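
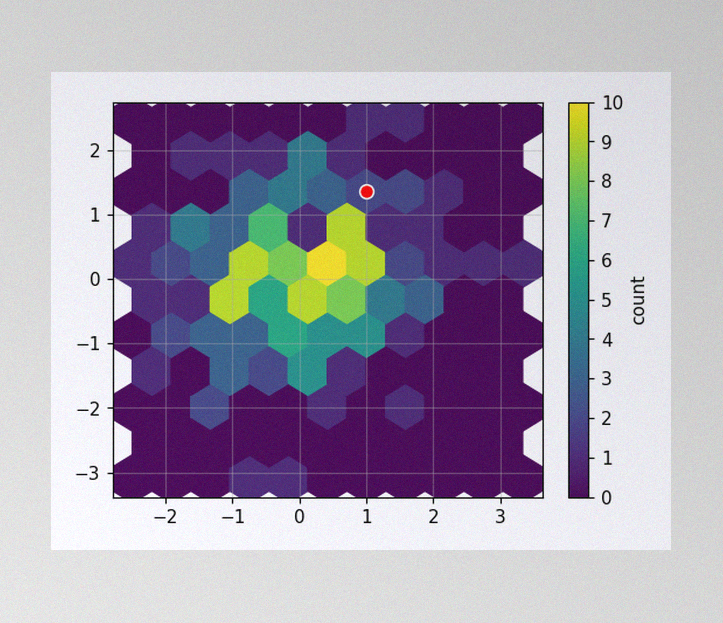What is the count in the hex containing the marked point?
The image has some photo noise and uneven lighting. The marked hex reads 2 on the colorbar.

2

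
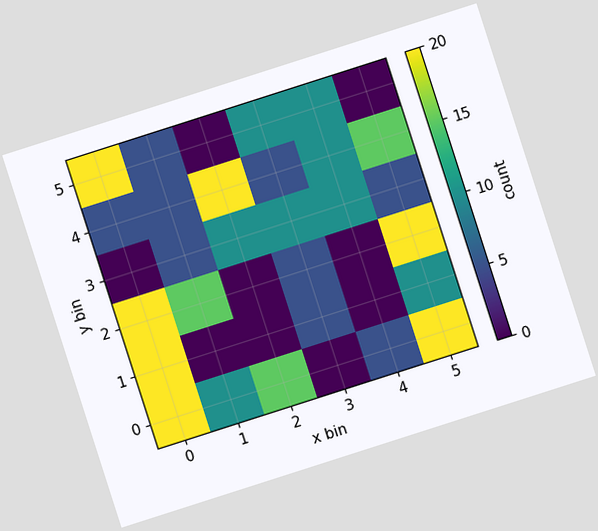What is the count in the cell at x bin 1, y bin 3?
The chart is tilted about 18° counter-clockwise. Matching the cell (1, 3) against the colorbar gives 5.

5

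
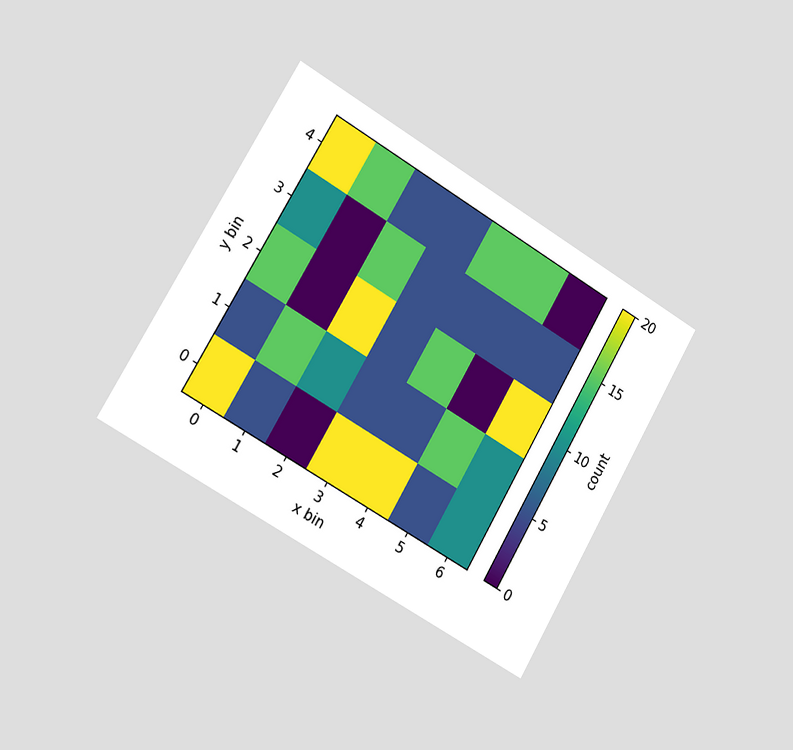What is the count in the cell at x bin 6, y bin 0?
The chart is tilted about 30° clockwise and viewed slightly from the left. Matching the cell (6, 0) against the colorbar gives 10.

10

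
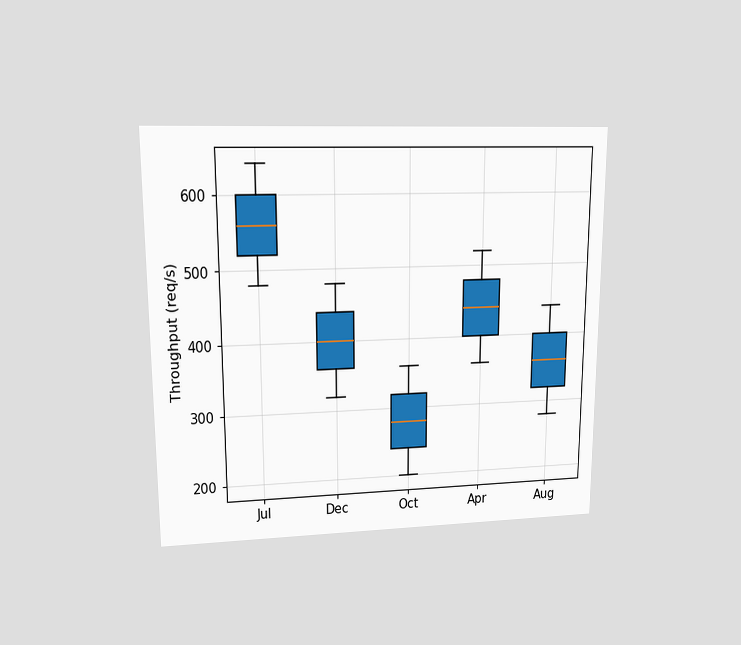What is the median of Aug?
The chart is viewed at a slight angle. The median line in the Aug box sits at 360req/s.

360req/s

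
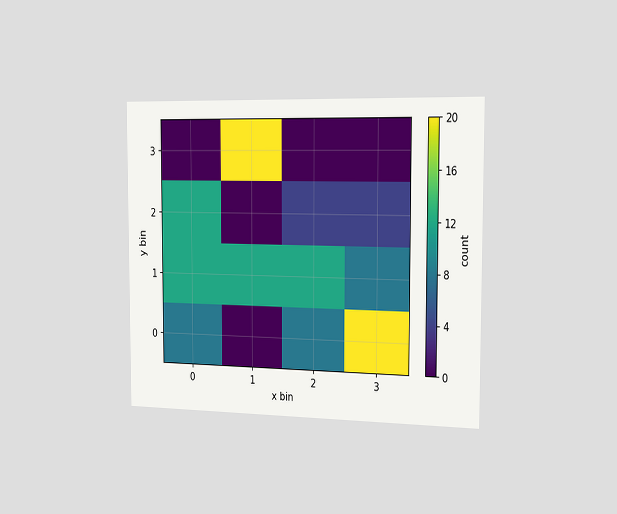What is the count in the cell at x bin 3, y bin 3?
The chart is viewed slightly from the right. Matching the cell (3, 3) against the colorbar gives 0.

0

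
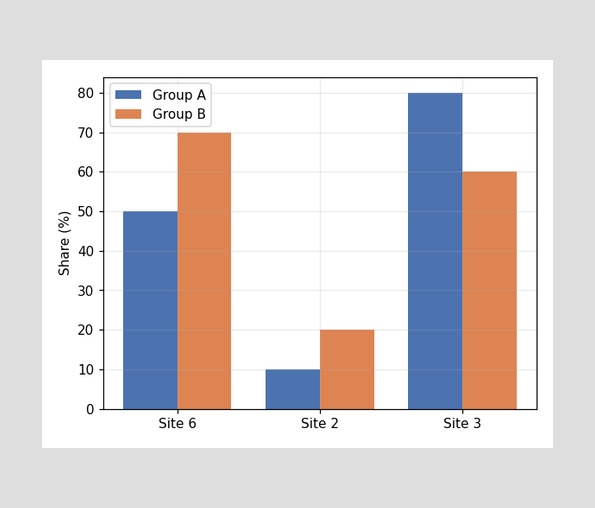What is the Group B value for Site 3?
The Group B bar at Site 3 reaches 60% on the y-axis.

60%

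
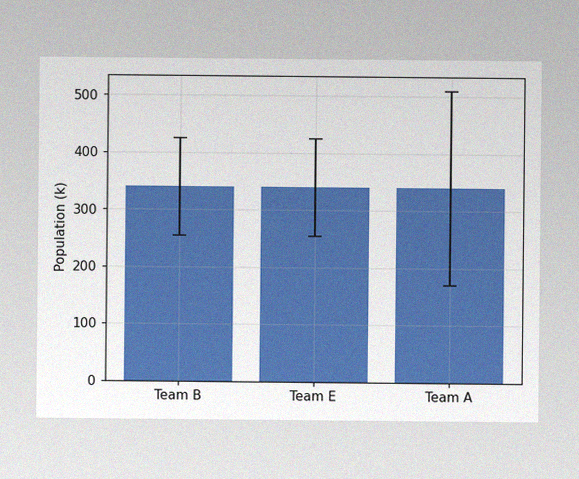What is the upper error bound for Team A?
510k

The image has some photo noise and uneven lighting. The Team A bar's upper whisker reaches 510k.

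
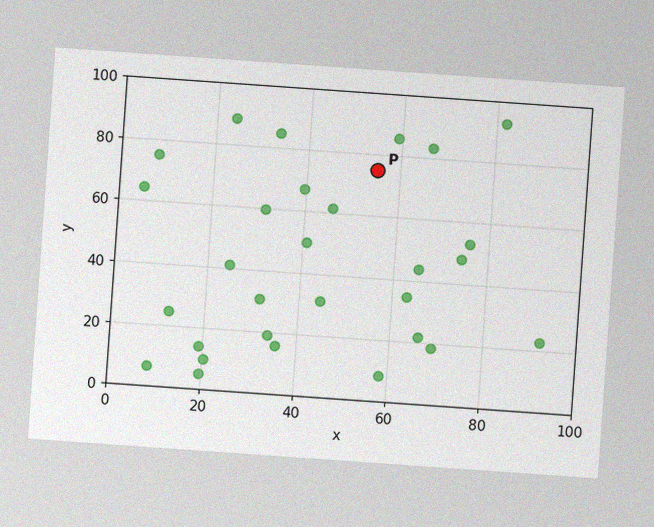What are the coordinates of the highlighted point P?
(55, 75)

The chart is tilted about 4° clockwise, with some photo noise. Following the gridlines from P to each axis, P sits at (55, 75).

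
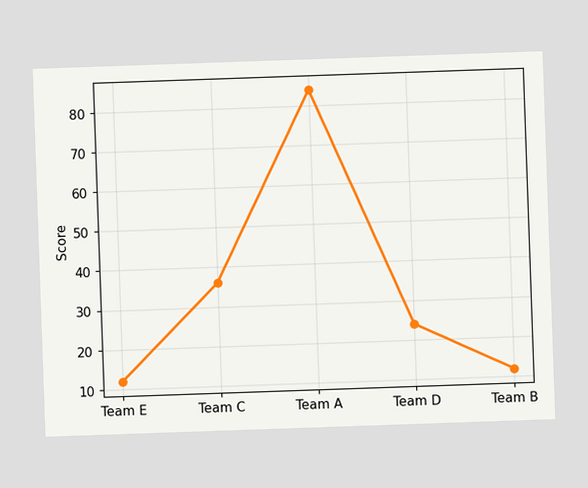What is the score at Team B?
At Team B, the line is at 12.

12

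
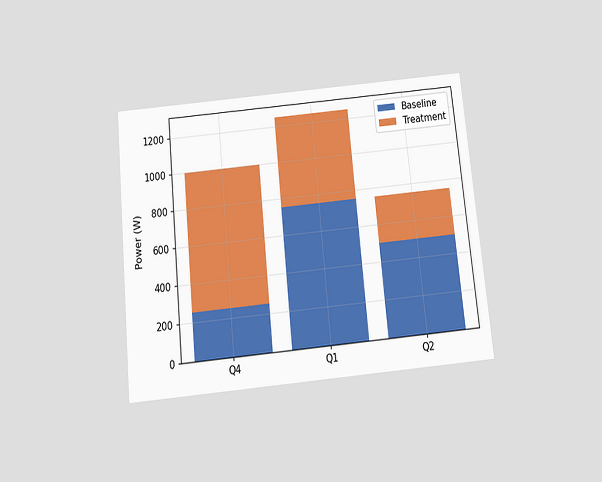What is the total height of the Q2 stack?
The chart is tilted about 6° counter-clockwise and viewed slightly from below. The Q2 stack's top reaches 750W on the y-axis.

750W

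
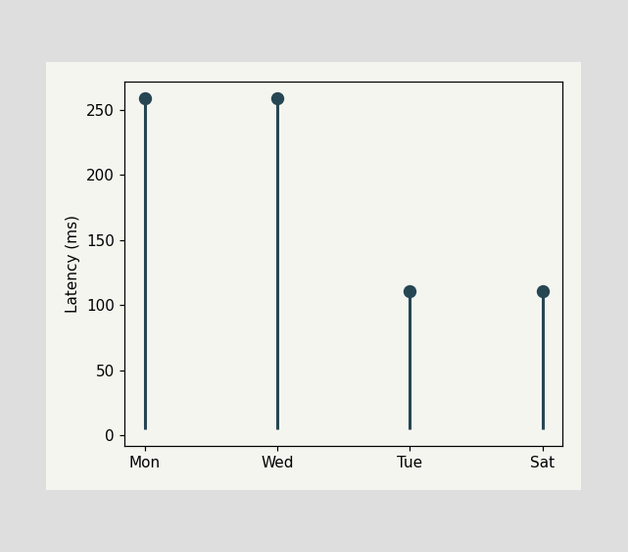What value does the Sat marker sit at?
The Sat marker sits at 111ms.

111ms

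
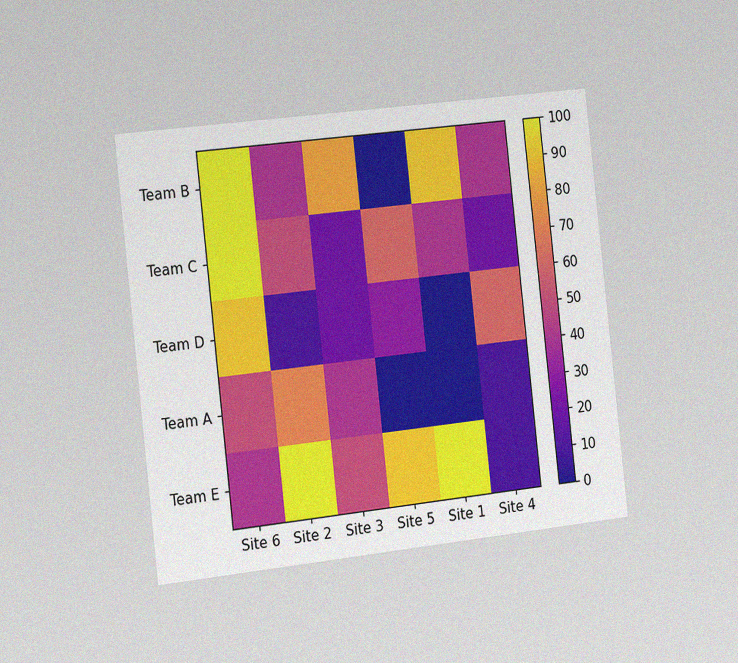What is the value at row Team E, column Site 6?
40

The chart is tilted about 6° counter-clockwise and viewed slightly from the left, with some photo noise. Matching cell (Team E, Site 6) against the colorbar gives 40.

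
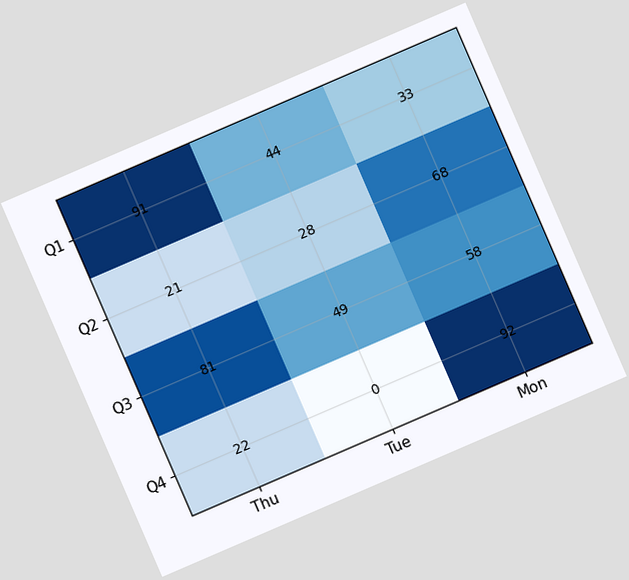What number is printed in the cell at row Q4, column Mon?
The chart is tilted about 23° counter-clockwise. The (Q4, Mon) cell reads 92.

92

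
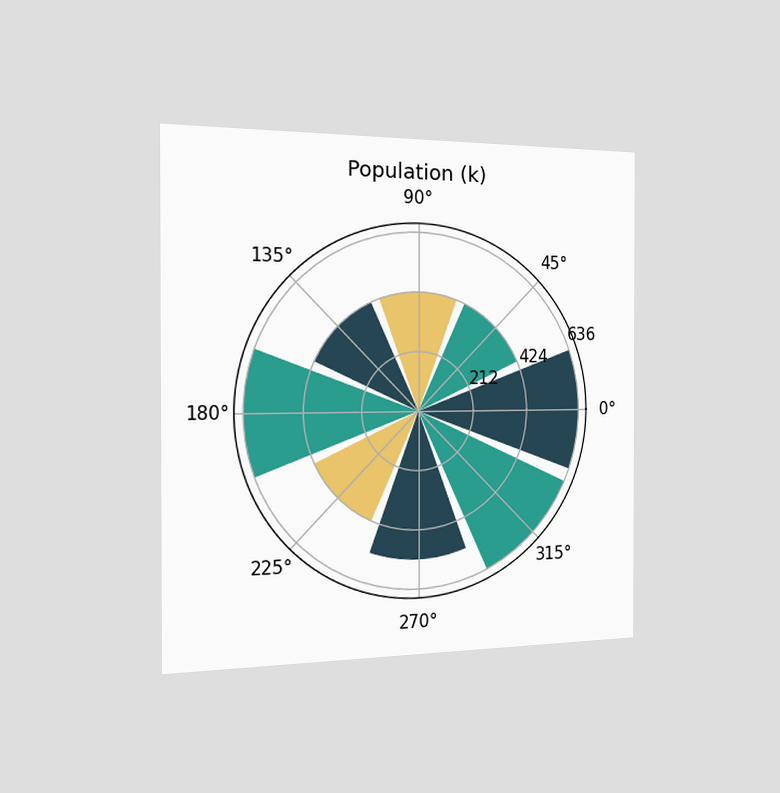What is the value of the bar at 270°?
530k

The chart is viewed slightly from the left. The bar at 270° reaches 530k on the radial axis.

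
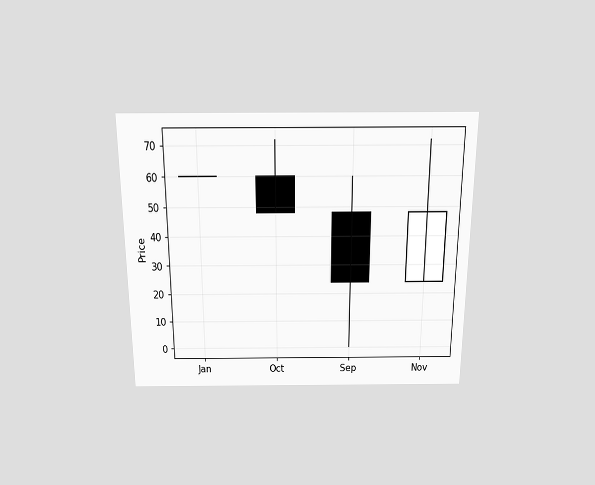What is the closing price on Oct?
48

The chart is viewed slightly from above. The Oct candle closes at 48.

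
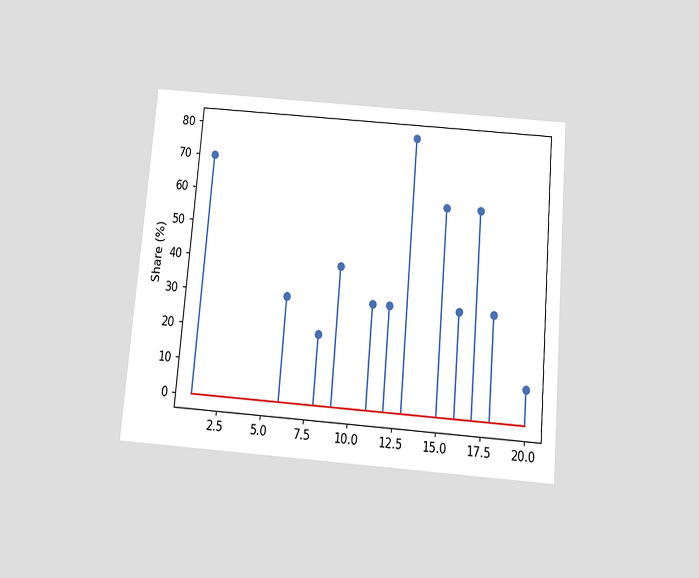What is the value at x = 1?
The chart is tilted about 5° clockwise and viewed slightly from below. The stem at x=1 reaches 70%.

70%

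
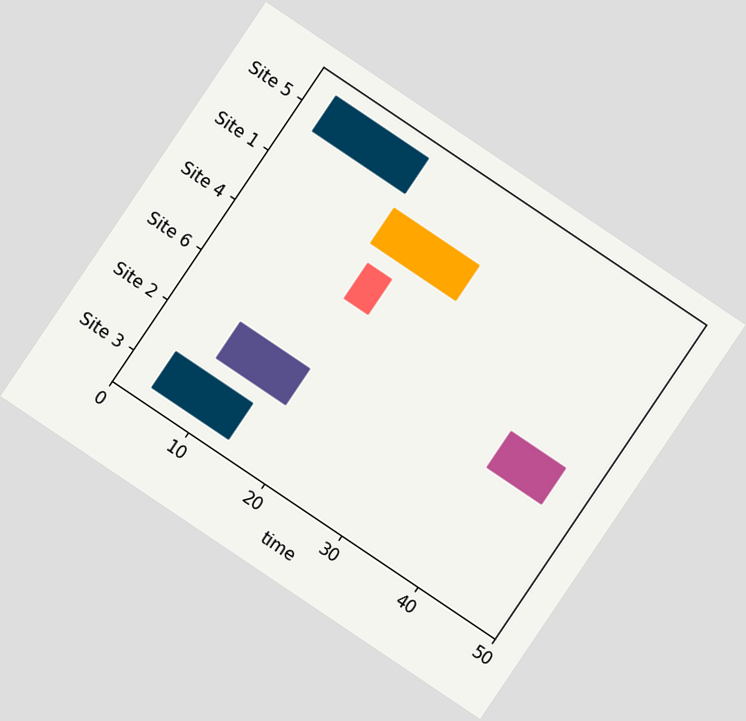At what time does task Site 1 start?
15

The chart is tilted about 34° clockwise. The Site 1 bar begins at t=15.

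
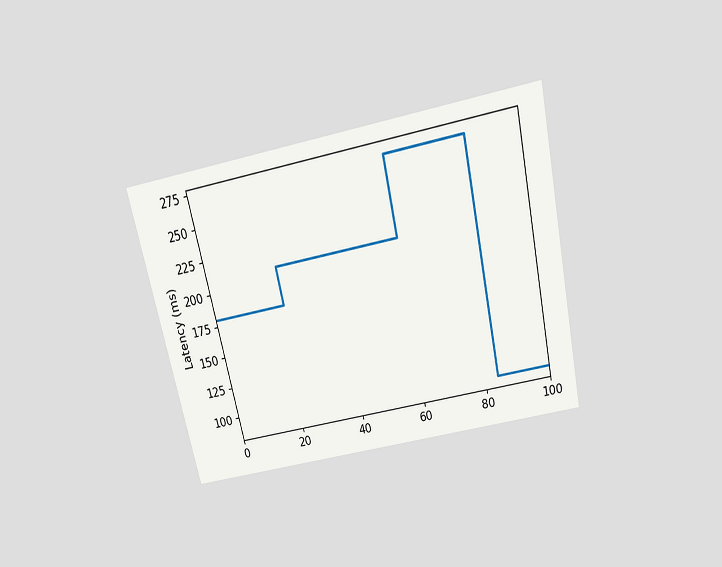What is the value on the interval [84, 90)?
The chart is tilted about 13° counter-clockwise and viewed slightly from above. On [84, 90) the step sits at 90ms.

90ms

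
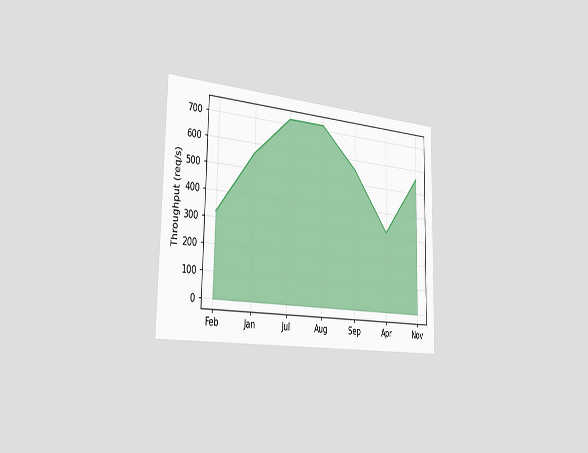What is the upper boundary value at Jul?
The chart is viewed slightly from the left. At Jul the upper boundary is at 720req/s.

720req/s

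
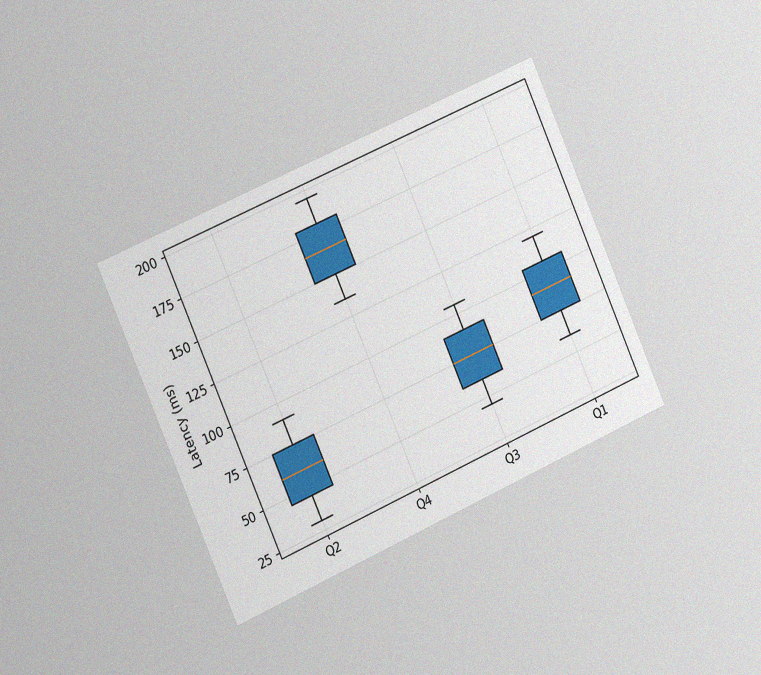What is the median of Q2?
60ms

The chart is tilted about 24° counter-clockwise and viewed slightly from the left, with some photo noise. The median line in the Q2 box sits at 60ms.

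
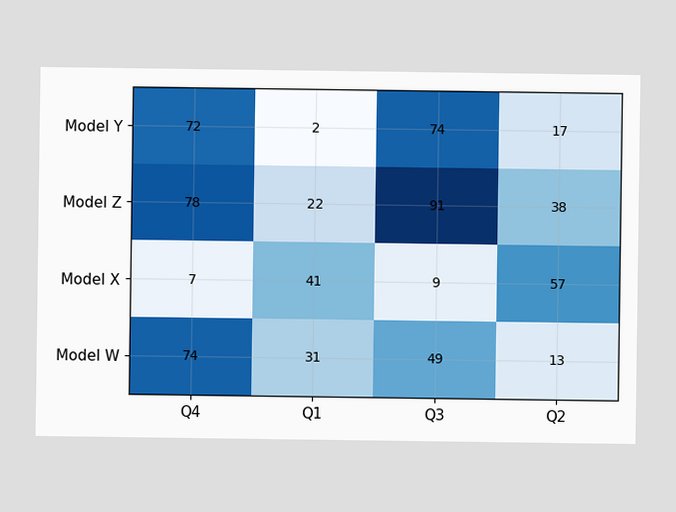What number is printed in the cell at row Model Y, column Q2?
17

The (Model Y, Q2) cell reads 17.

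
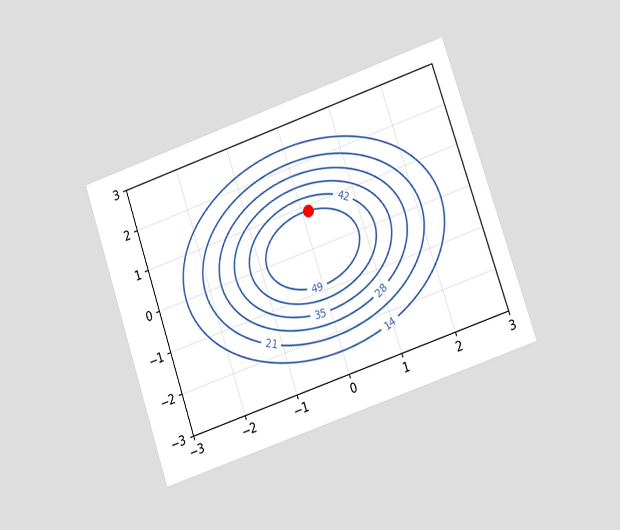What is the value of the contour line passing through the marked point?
49

The chart is tilted about 19° counter-clockwise and viewed at a slight angle. The marked point sits on the contour labelled 49.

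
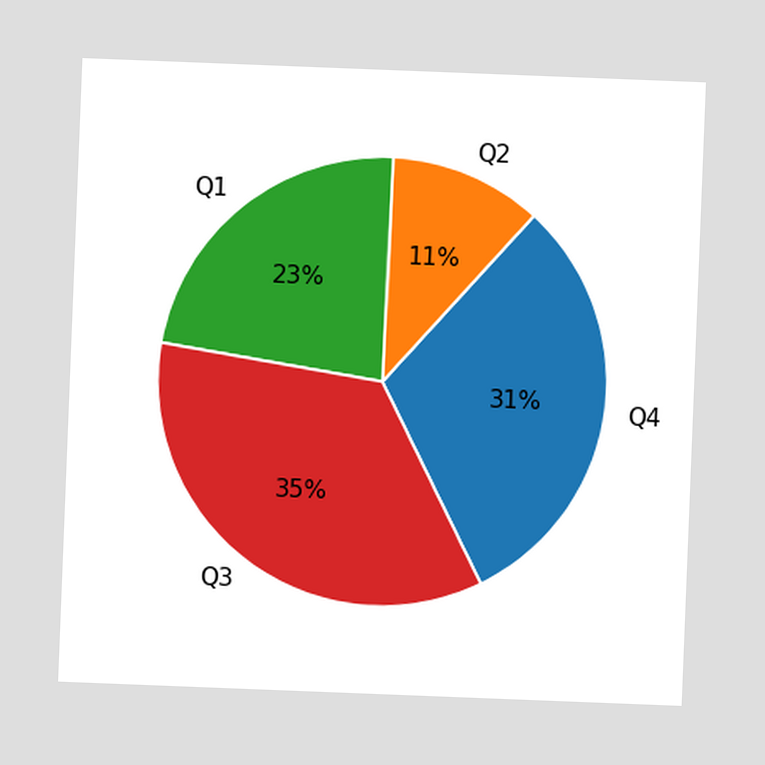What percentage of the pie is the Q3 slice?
The chart is tilted about 2° clockwise. The Q3 slice takes up 35% of the pie.

35%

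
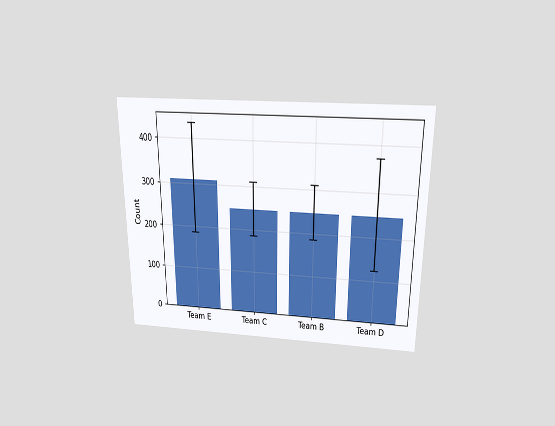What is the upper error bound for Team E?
The chart is viewed slightly from above. The Team E bar's upper whisker reaches 434.

434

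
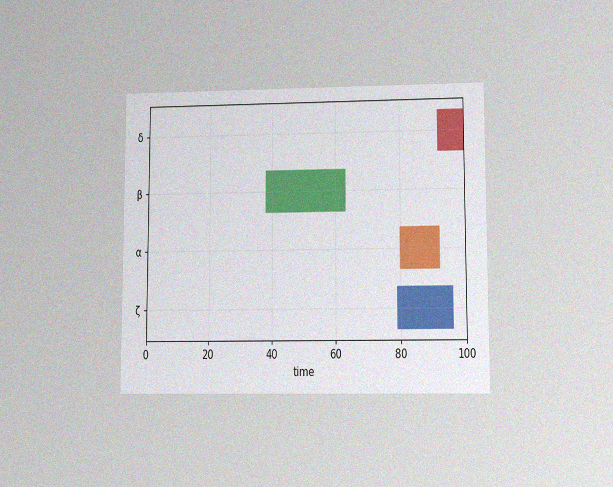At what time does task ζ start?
79

The chart is viewed at a slight angle, with some photo noise. The ζ bar begins at t=79.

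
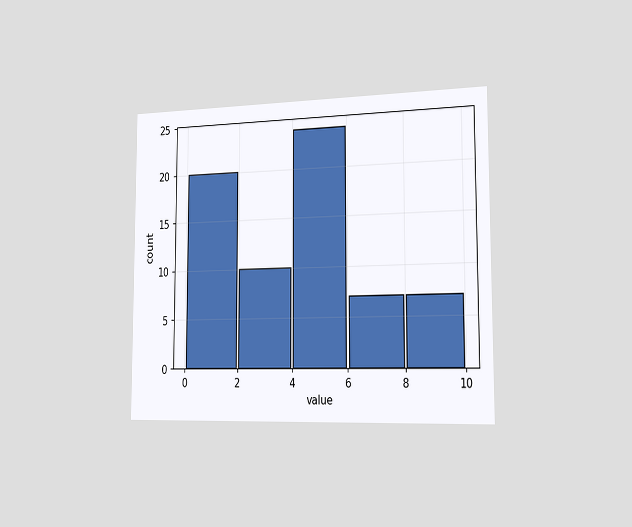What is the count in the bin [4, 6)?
The chart is viewed slightly from the right. The [4, 6) bin has height 24.

24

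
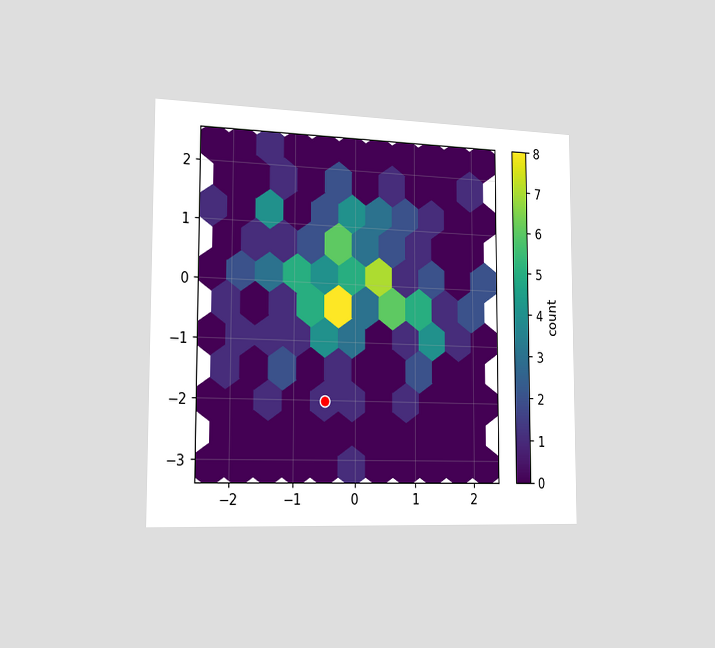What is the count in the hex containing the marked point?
The chart is viewed slightly from the left. The marked hex reads 1 on the colorbar.

1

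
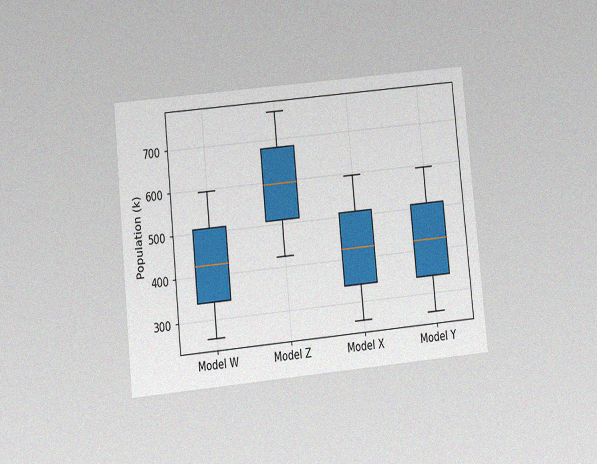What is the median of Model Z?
595k

The chart is tilted about 6° counter-clockwise and viewed slightly from below, with some photo noise. The median line in the Model Z box sits at 595k.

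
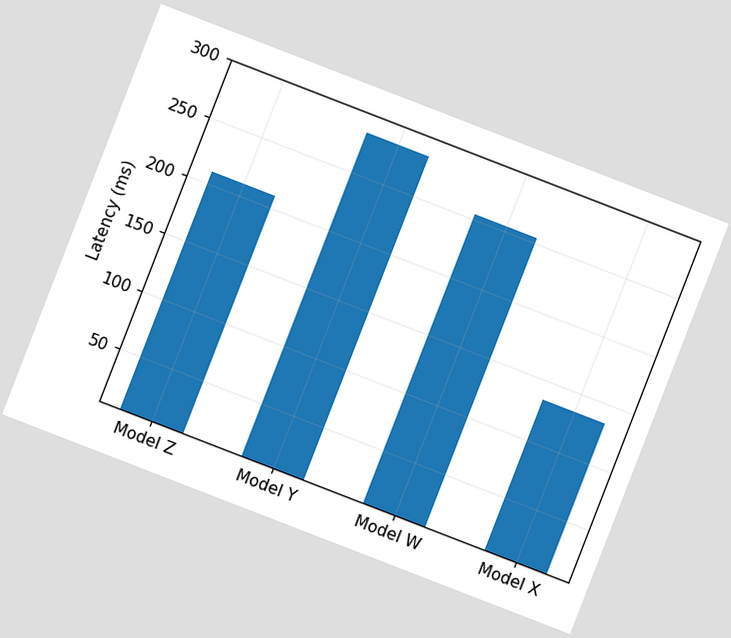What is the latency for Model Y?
The chart is tilted about 21° clockwise. Reading along the chart's y-axis, the Model Y bar reaches 285ms.

285ms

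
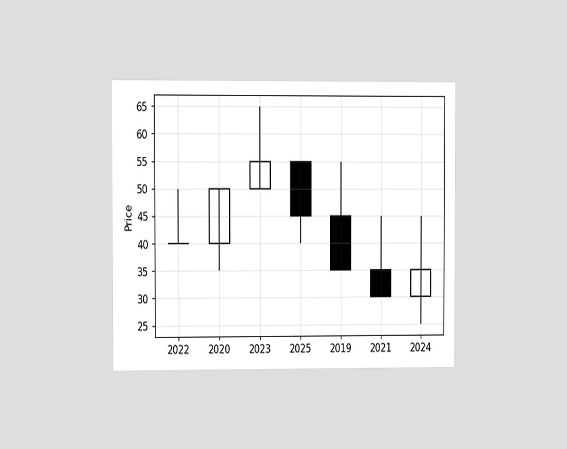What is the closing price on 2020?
50

The chart is viewed at a slight angle. The 2020 candle closes at 50.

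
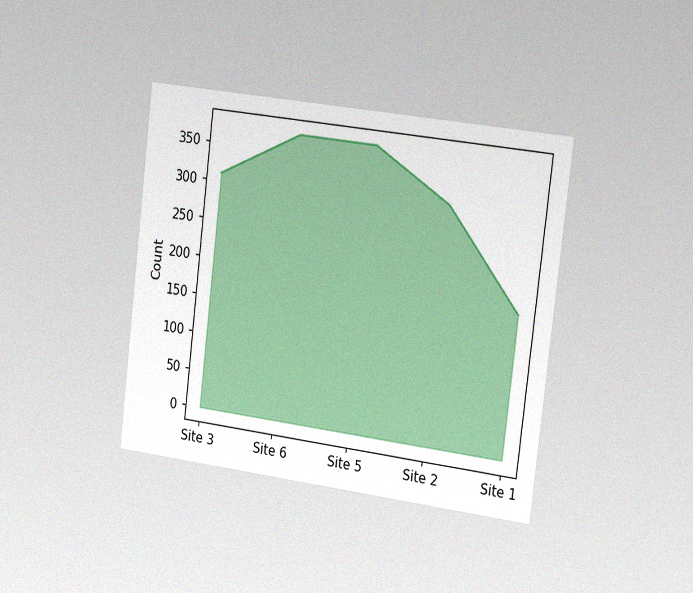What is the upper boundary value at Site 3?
The chart is tilted about 7° clockwise and viewed slightly from the right, with some photo noise. At Site 3 the upper boundary is at 310.

310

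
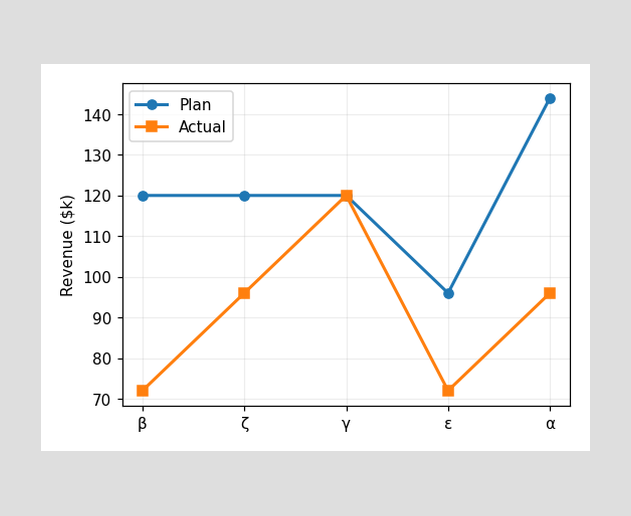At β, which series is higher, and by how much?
Plan, by $48k

At β, Plan sits above the other line by $48k.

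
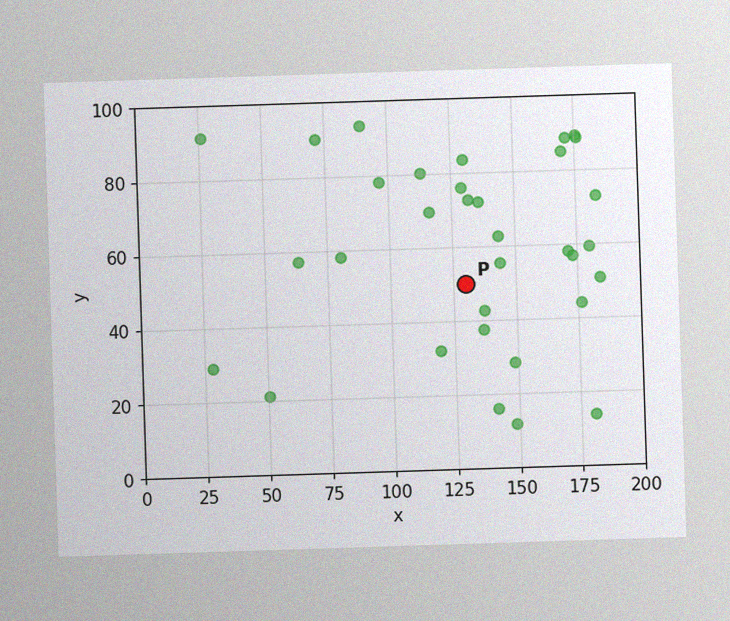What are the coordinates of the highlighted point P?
(130, 50)

The image has some photo noise and uneven lighting. Following the gridlines from P to each axis, P sits at (130, 50).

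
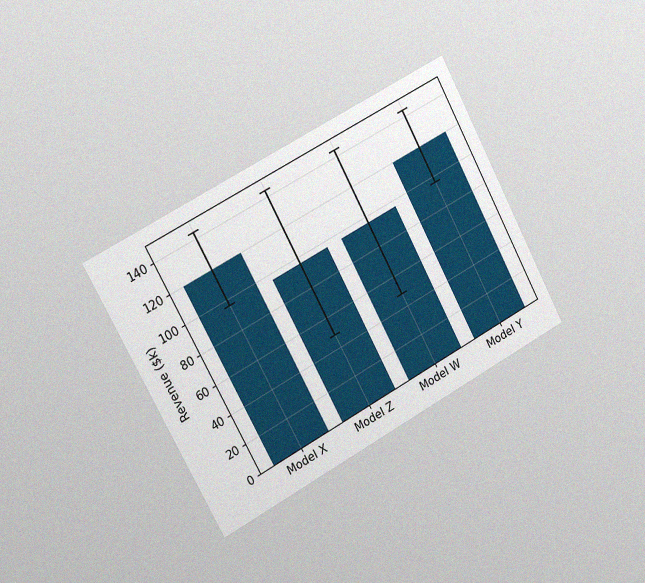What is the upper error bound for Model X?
$144k

The chart is tilted about 28° counter-clockwise and viewed slightly from the left, with some photo noise. The Model X bar's upper whisker reaches $144k.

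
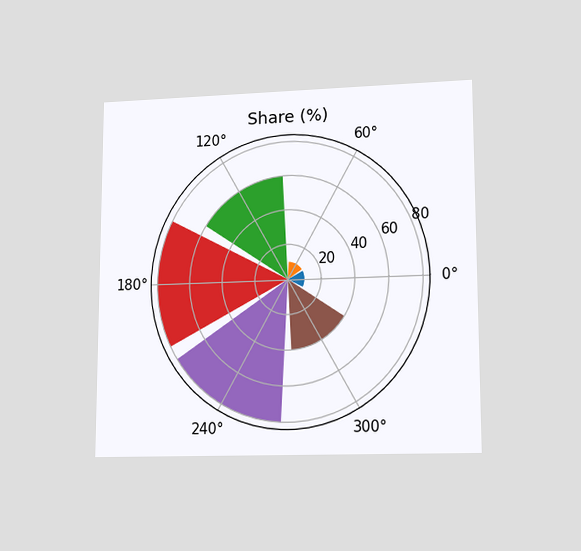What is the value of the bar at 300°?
The chart is viewed at a slight angle. The bar at 300° reaches 40% on the radial axis.

40%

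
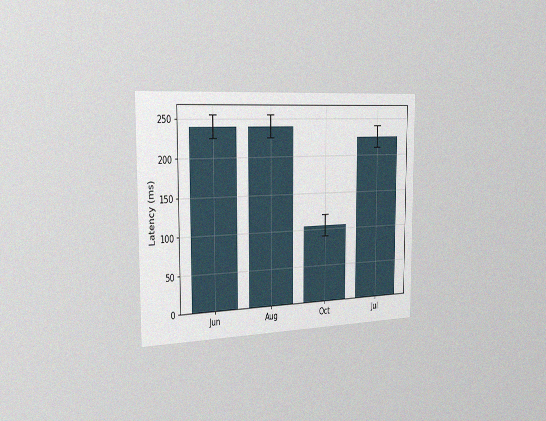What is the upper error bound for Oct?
The chart is viewed slightly from the left, with some photo noise. The Oct bar's upper whisker reaches 120ms.

120ms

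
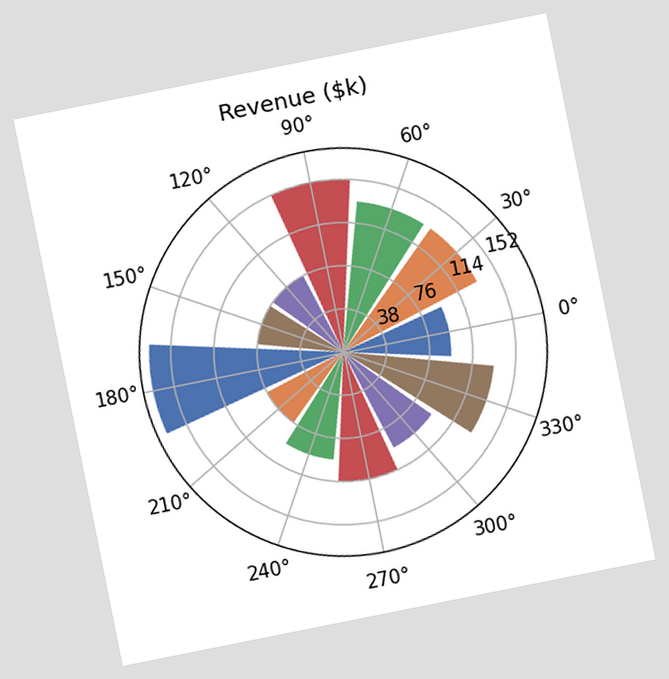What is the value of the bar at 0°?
The chart is tilted about 11° counter-clockwise. The bar at 0° reaches $95k on the radial axis.

$95k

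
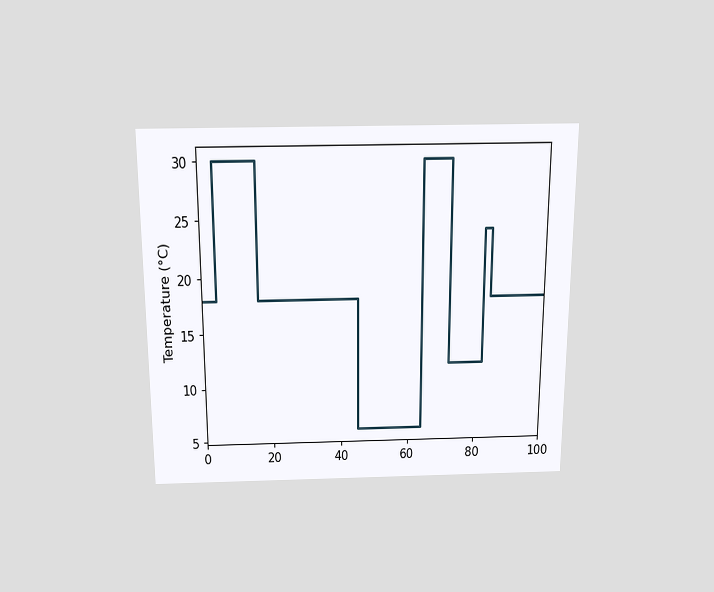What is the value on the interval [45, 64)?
6°C

The chart is viewed slightly from above. On [45, 64) the step sits at 6°C.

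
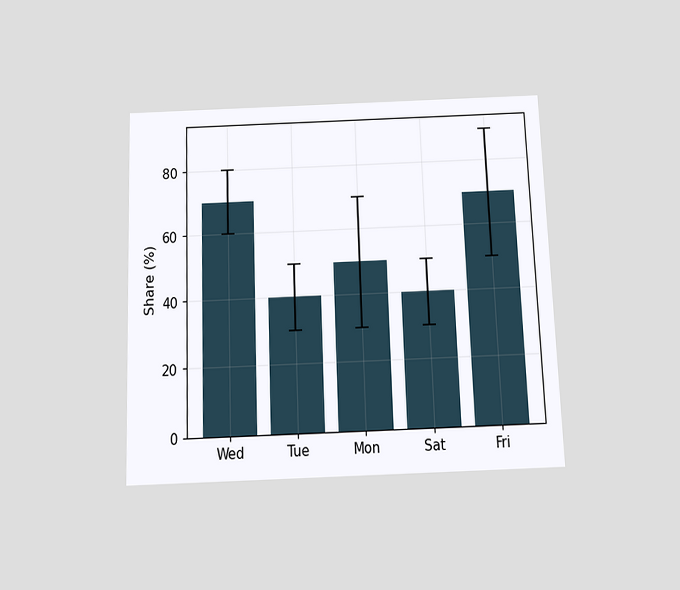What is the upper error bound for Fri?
90%

The chart is tilted about 2° counter-clockwise and viewed slightly from below. The Fri bar's upper whisker reaches 90%.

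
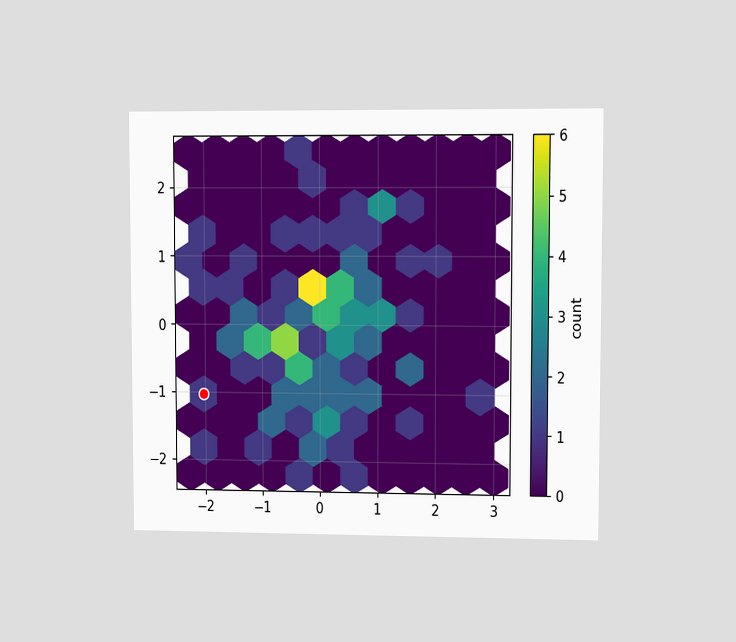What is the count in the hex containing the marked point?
1

The chart is viewed at a slight angle. The marked hex reads 1 on the colorbar.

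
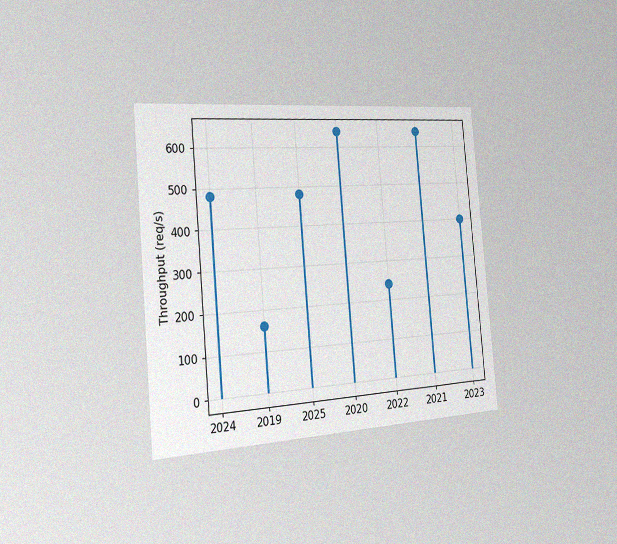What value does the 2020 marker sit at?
640req/s

The chart is tilted about 5° counter-clockwise and viewed slightly from the left, with some photo noise. The 2020 marker sits at 640req/s.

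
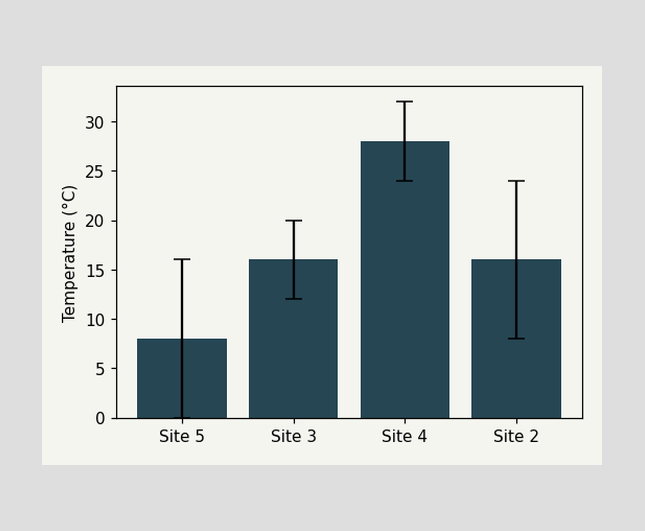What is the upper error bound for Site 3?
20°C

The Site 3 bar's upper whisker reaches 20°C.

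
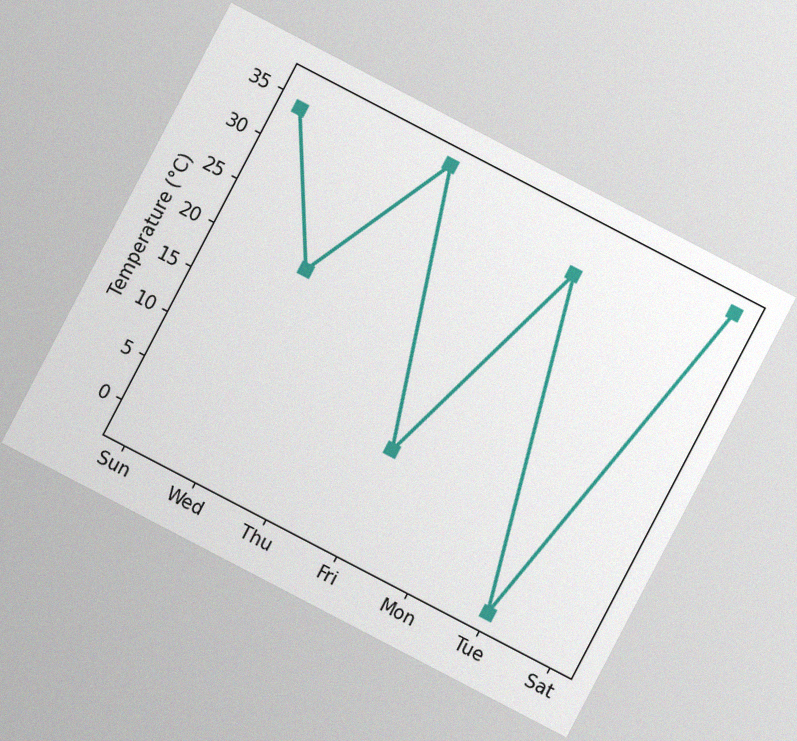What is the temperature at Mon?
32°C

The chart is tilted about 28° clockwise, with some photo noise. At Mon, the line is at 32°C.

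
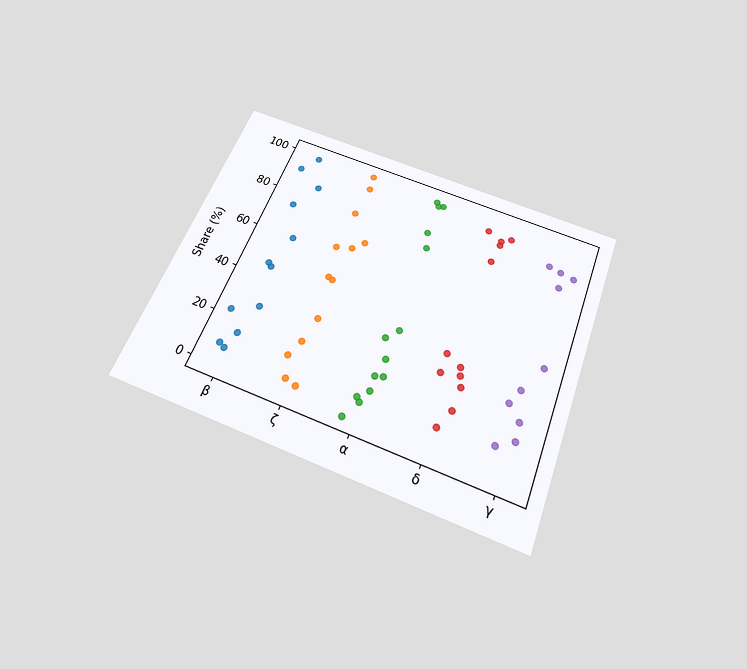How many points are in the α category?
14

The chart is tilted about 22° clockwise and viewed slightly from below. Counting the markers in the α column gives 14.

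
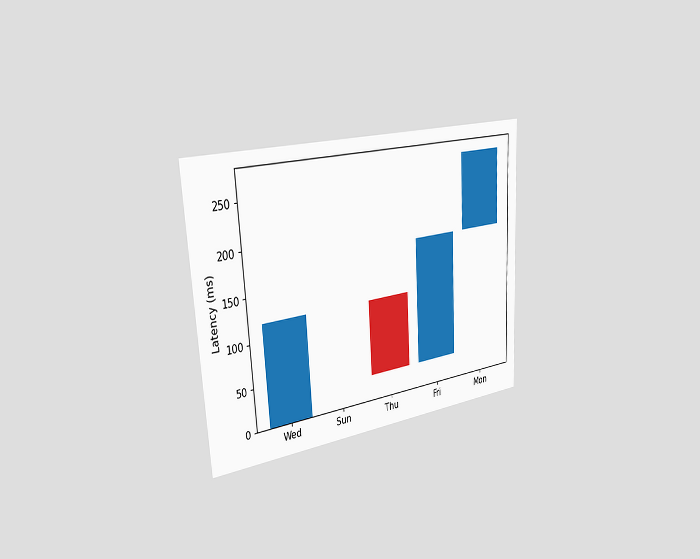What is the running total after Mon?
The chart is tilted about 3° counter-clockwise and viewed slightly from the left. After Mon the running total reaches 270ms.

270ms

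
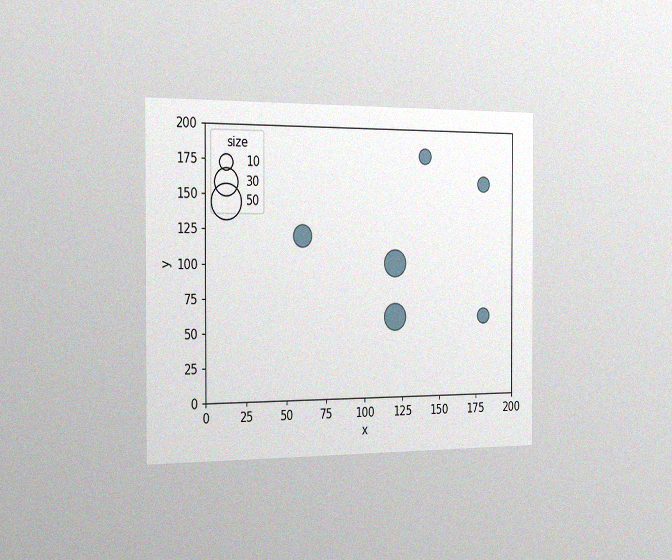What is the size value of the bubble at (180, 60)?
10

The chart is viewed slightly from the left, with some photo noise. Matching the bubble at (180, 60) against the size legend gives 10.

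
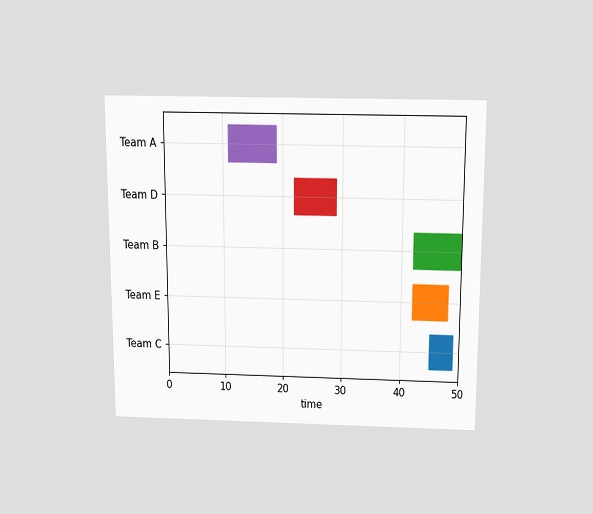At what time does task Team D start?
The chart is viewed slightly from above. The Team D bar begins at t=22.

22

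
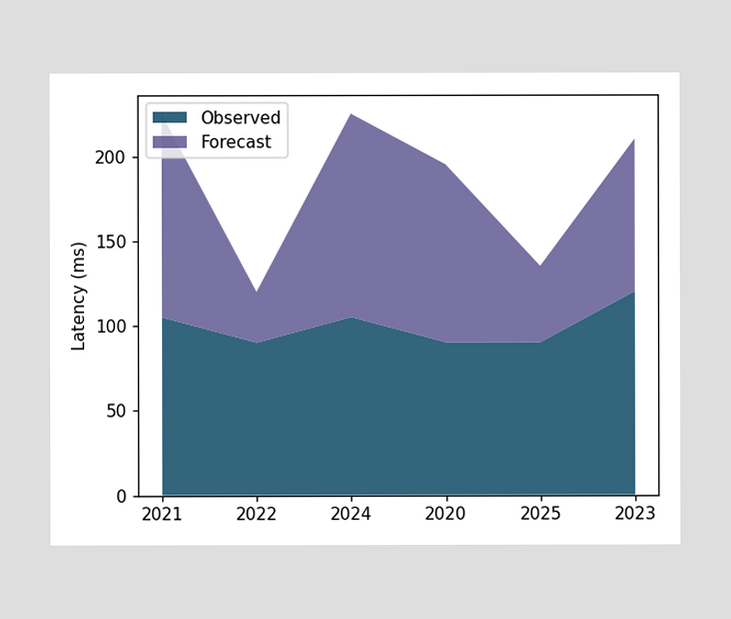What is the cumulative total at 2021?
The stacked total at 2021 reaches 225ms.

225ms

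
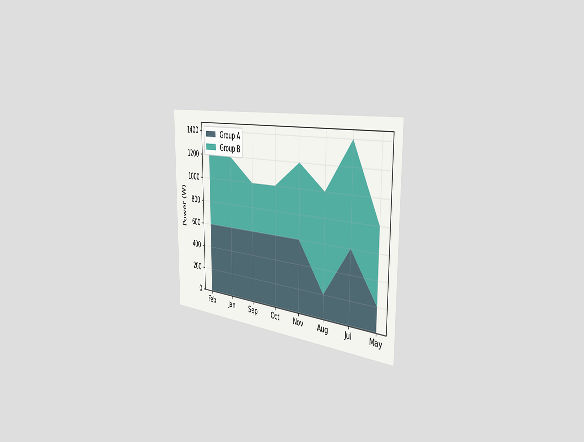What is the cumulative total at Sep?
The chart is viewed slightly from the right. The stacked total at Sep reaches 1000W.

1000W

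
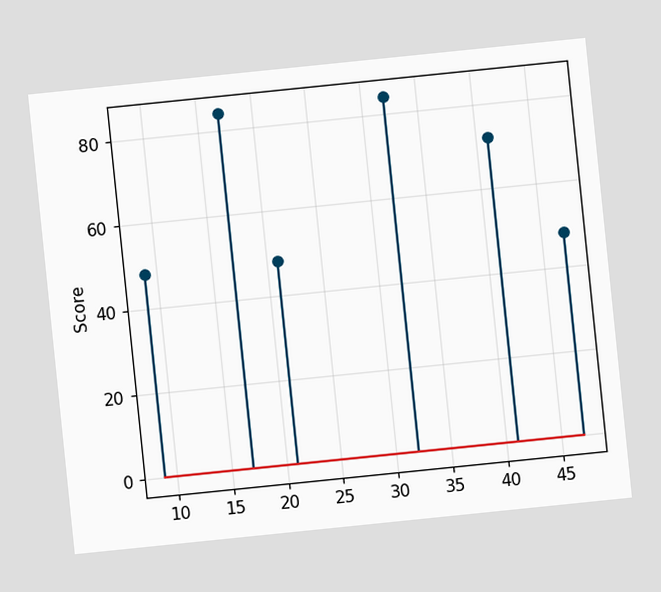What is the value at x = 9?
48

The chart is tilted about 6° counter-clockwise. The stem at x=9 reaches 48.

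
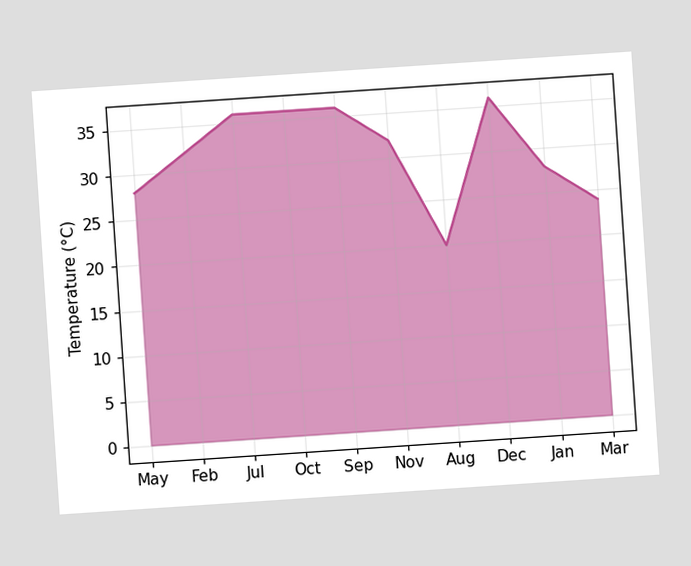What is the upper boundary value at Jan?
The chart is tilted about 4° counter-clockwise. At Jan the upper boundary is at 28°C.

28°C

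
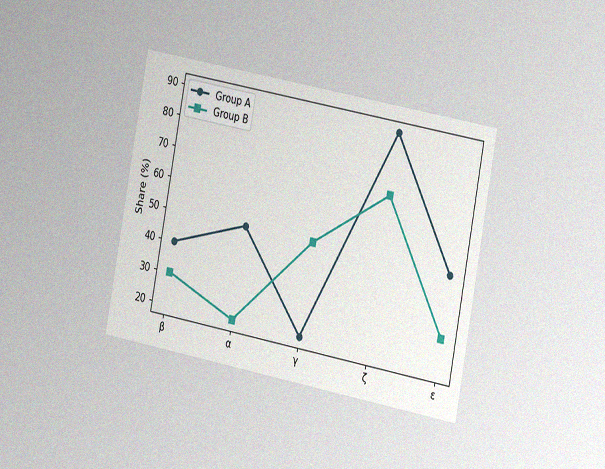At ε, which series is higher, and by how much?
Group A, by 20%

The chart is tilted about 11° clockwise and viewed slightly from the right, with some photo noise. At ε, Group A sits above the other line by 20%.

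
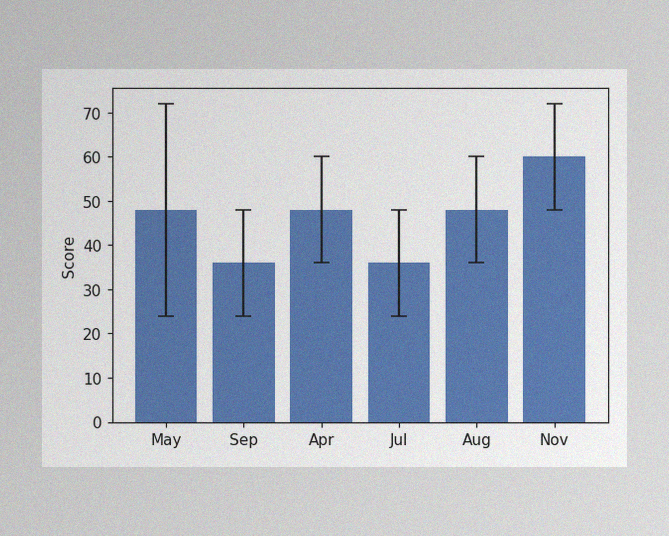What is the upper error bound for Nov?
The image has some photo noise and uneven lighting. The Nov bar's upper whisker reaches 72.

72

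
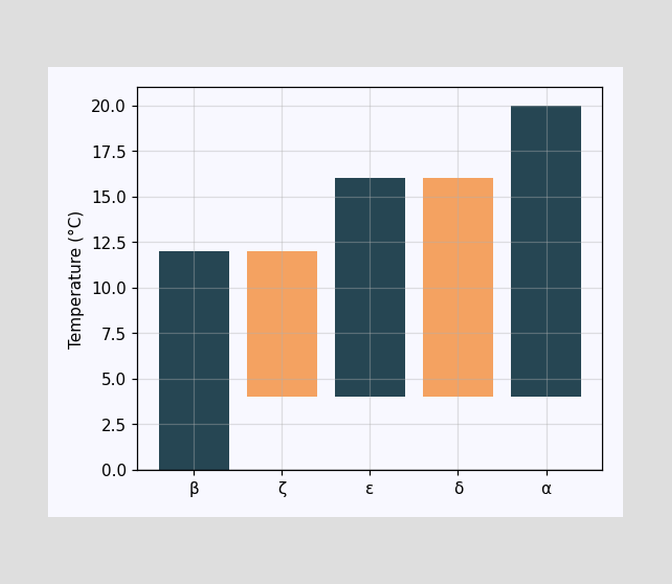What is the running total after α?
After α the running total reaches 20°C.

20°C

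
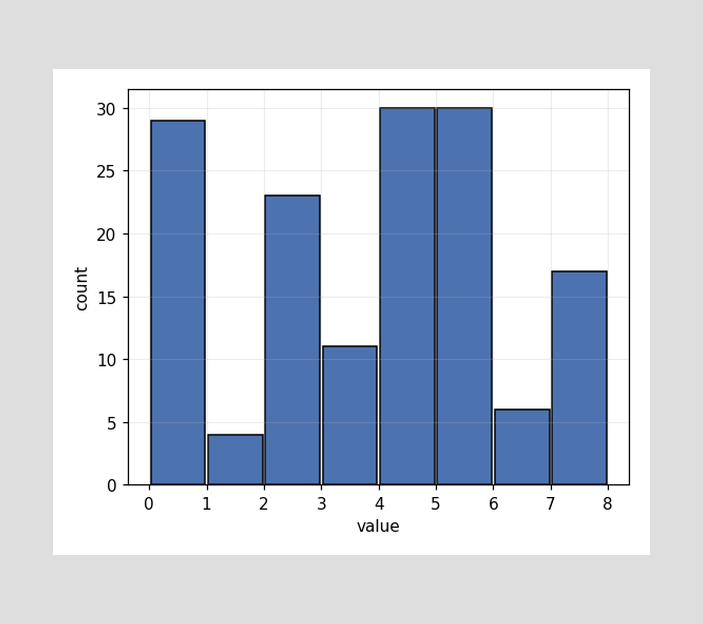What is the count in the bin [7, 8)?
17

The [7, 8) bin has height 17.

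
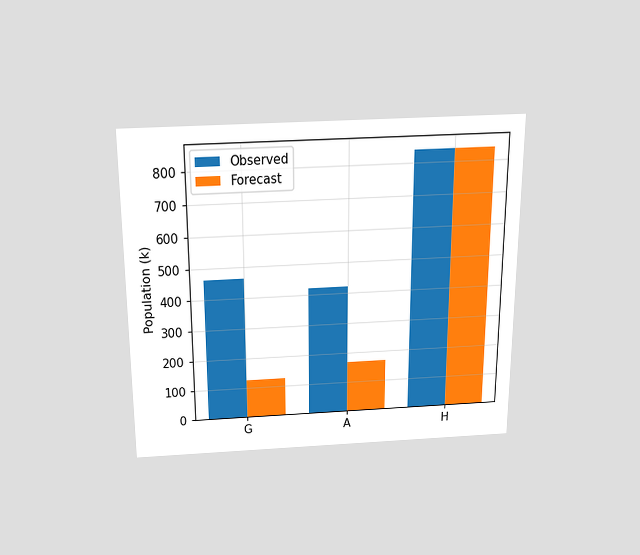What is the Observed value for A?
420k

The chart is viewed slightly from above. The Observed bar at A reaches 420k on the y-axis.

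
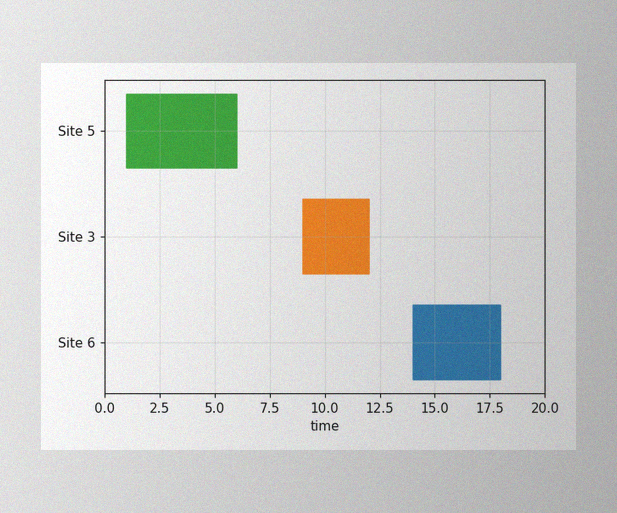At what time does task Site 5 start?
1

The image has some photo noise and uneven lighting. The Site 5 bar begins at t=1.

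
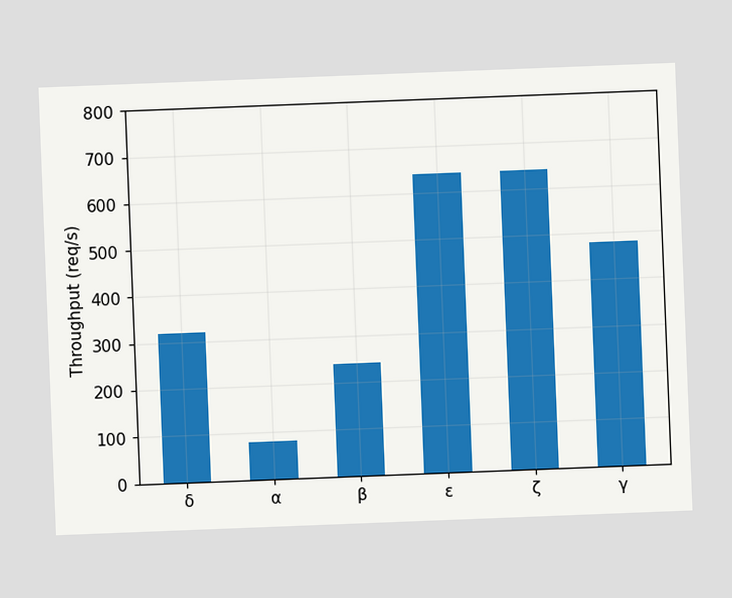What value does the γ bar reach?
480req/s

The chart is tilted about 2° counter-clockwise. Reading along the chart's y-axis, the γ bar reaches 480req/s.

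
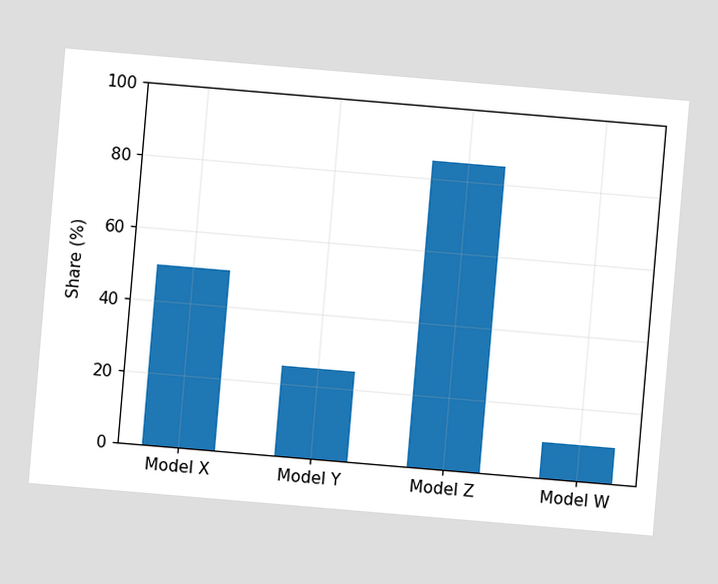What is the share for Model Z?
85%

The chart is tilted about 5° clockwise. Reading along the chart's y-axis, the Model Z bar reaches 85%.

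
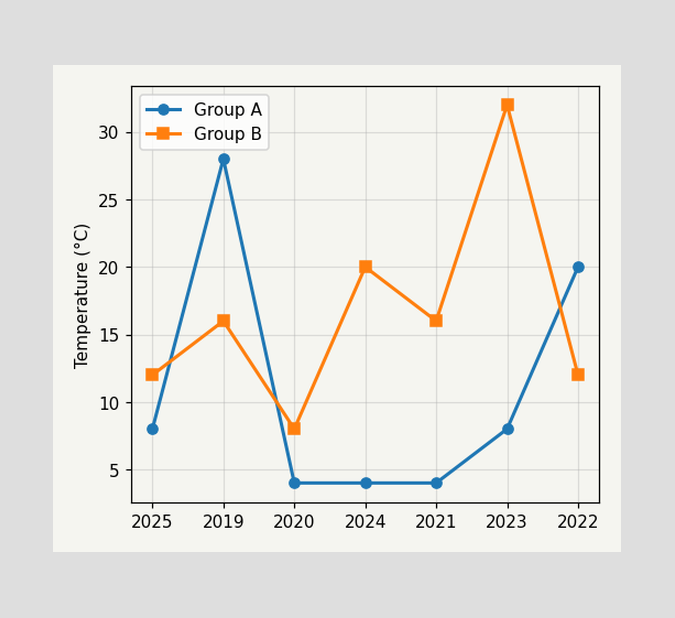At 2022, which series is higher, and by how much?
Group A, by 8°C

At 2022, Group A sits above the other line by 8°C.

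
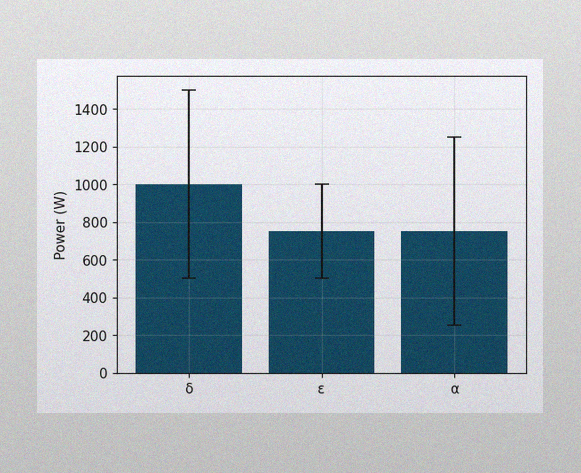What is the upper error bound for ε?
1000W

The image has some photo noise and uneven lighting. The ε bar's upper whisker reaches 1000W.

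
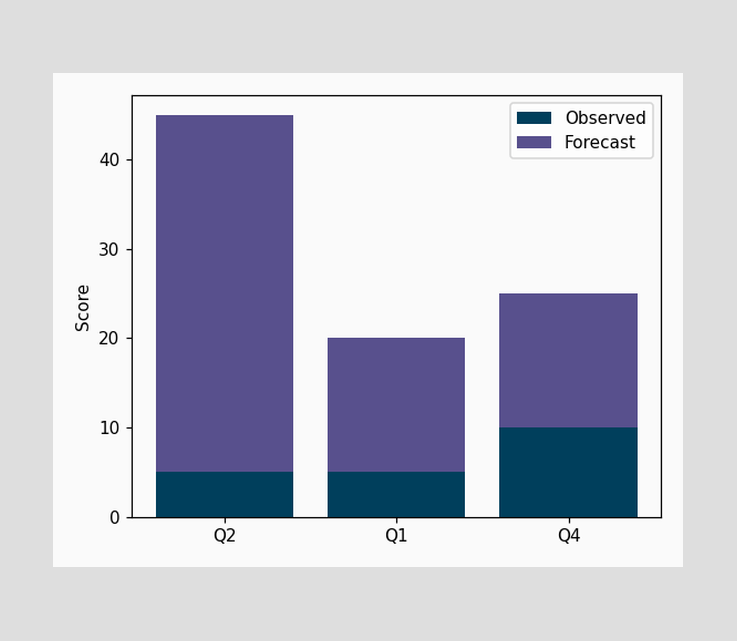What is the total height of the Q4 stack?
25

The Q4 stack's top reaches 25 on the y-axis.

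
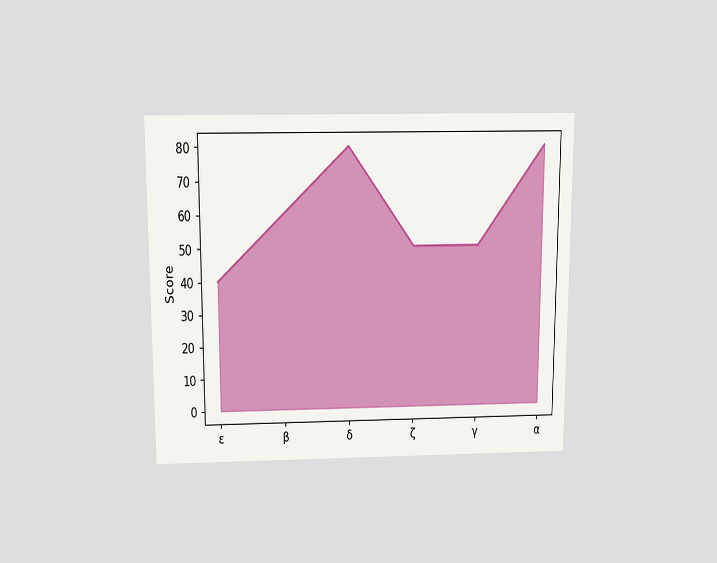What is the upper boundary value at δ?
80

The chart is viewed slightly from above. At δ the upper boundary is at 80.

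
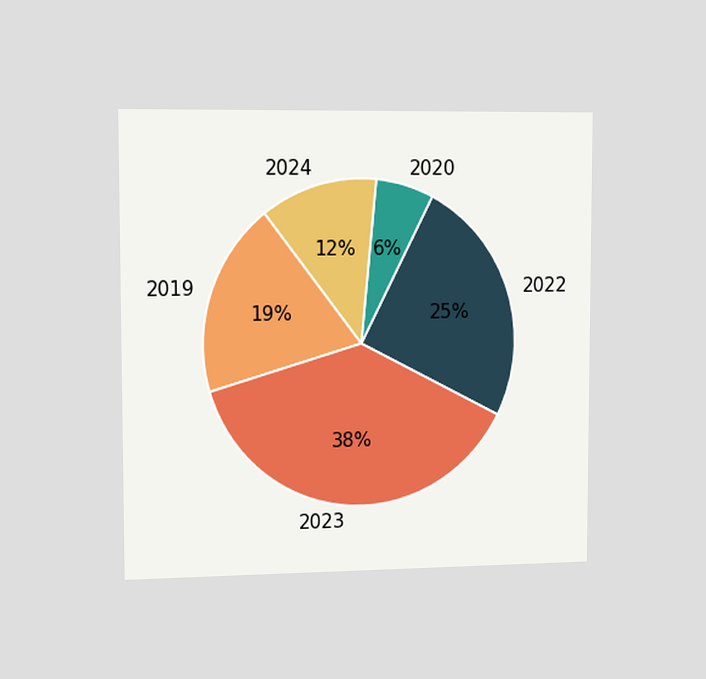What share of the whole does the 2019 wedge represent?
19%

The chart is viewed slightly from the left. The 2019 slice takes up 19% of the pie.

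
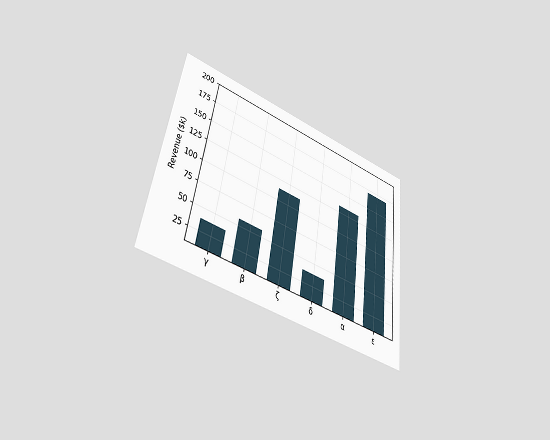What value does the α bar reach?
$133k

The chart is tilted about 8° clockwise and viewed slightly from below. Reading along the chart's y-axis, the α bar reaches $133k.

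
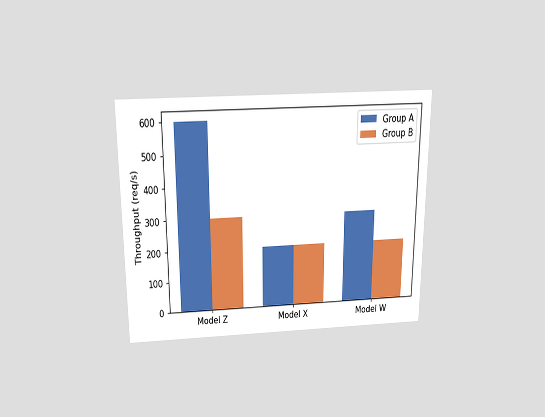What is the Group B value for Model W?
The chart is viewed slightly from above. The Group B bar at Model W reaches 200req/s on the y-axis.

200req/s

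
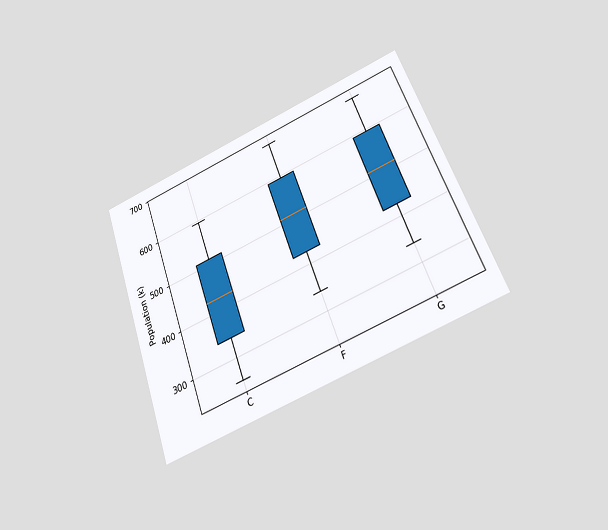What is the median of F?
510k

The chart is tilted about 20° counter-clockwise and viewed slightly from below. The median line in the F box sits at 510k.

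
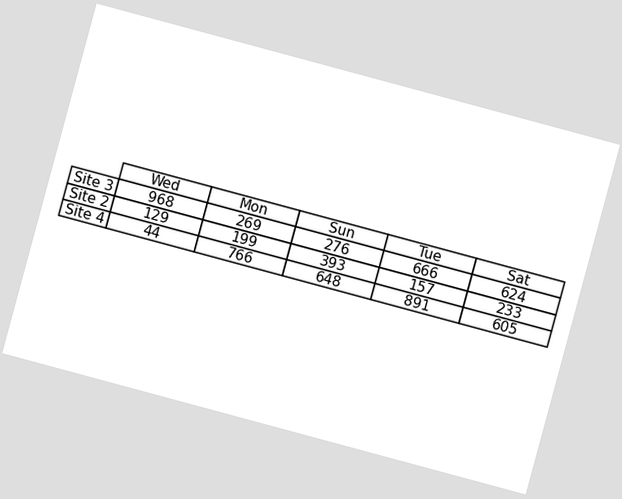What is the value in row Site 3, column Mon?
The chart is tilted about 15° clockwise. The (Site 3, Mon) cell reads 269.

269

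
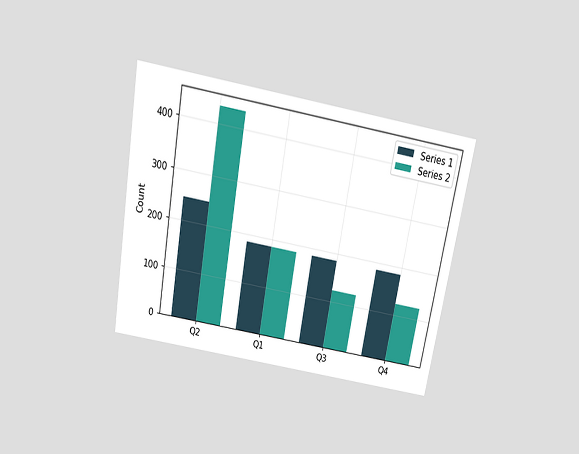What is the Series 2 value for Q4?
The chart is tilted about 10° clockwise and viewed slightly from above. The Series 2 bar at Q4 reaches 124 on the y-axis.

124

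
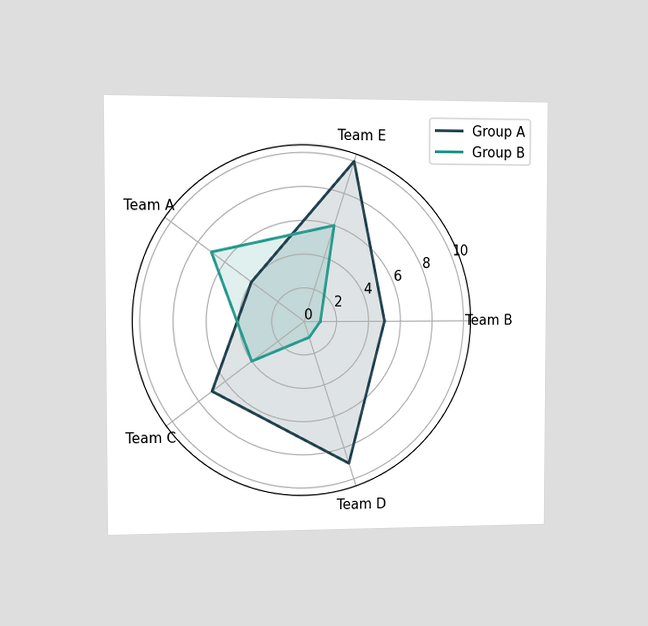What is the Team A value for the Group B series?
The chart is viewed slightly from the left. On the Team A axis, Group B reaches 7.

7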